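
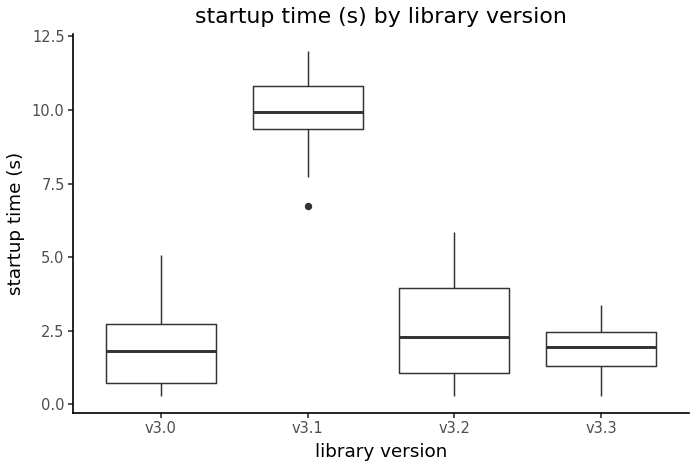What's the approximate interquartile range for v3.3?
≈ 1

Q3 ≈ 2, Q1 ≈ 1; IQR ≈ 1.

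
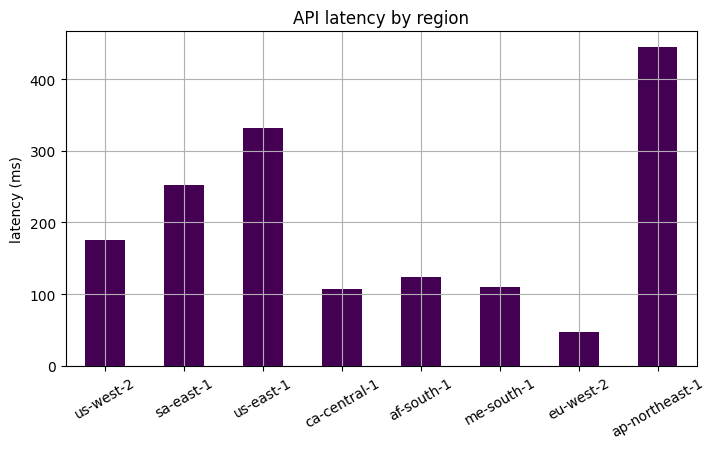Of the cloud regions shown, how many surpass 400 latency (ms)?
1

Above 400: ap-northeast-1.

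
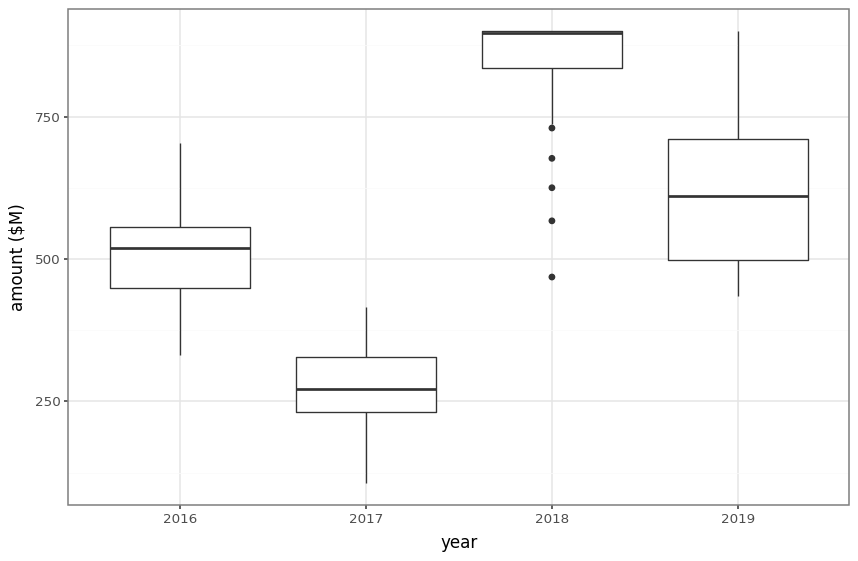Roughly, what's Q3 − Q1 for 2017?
≈ 100

Q3 ≈ 300, Q1 ≈ 200; IQR ≈ 100.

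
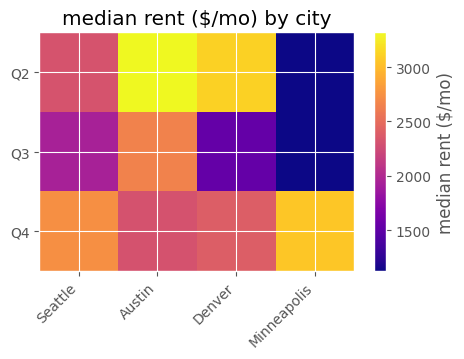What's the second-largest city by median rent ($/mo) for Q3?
Seattle

Top 3 for Q3: Austin ≈ 2600, Seattle ≈ 2000, Denver ≈ 1600.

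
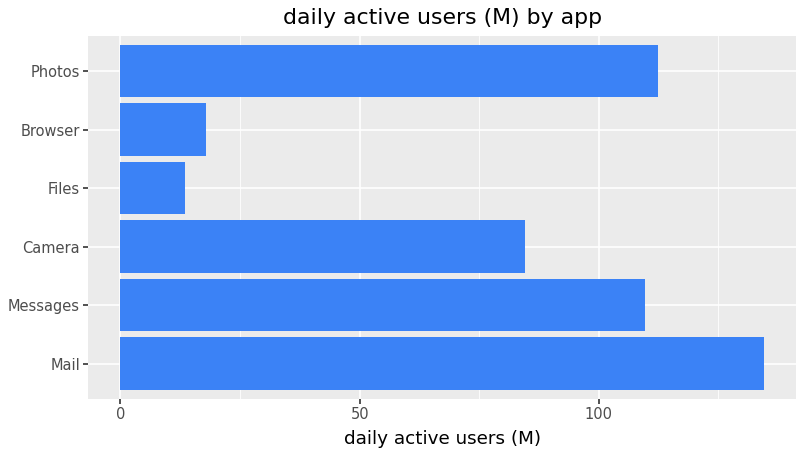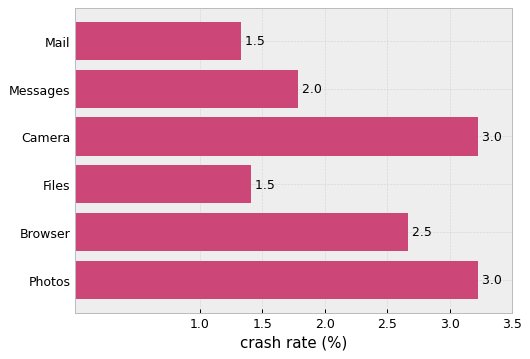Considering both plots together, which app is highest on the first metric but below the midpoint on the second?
Mail

Chart 2 median crash rate (%) ≈ 2; below-median apps: Mail, Messages, Files. Among those, Mail has the highest daily active users (M) (≈ 140).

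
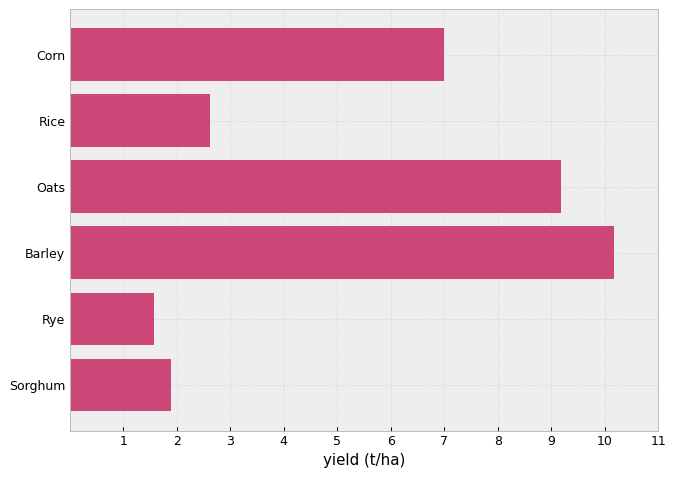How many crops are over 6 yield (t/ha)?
3

Above 6: Corn, Oats, Barley.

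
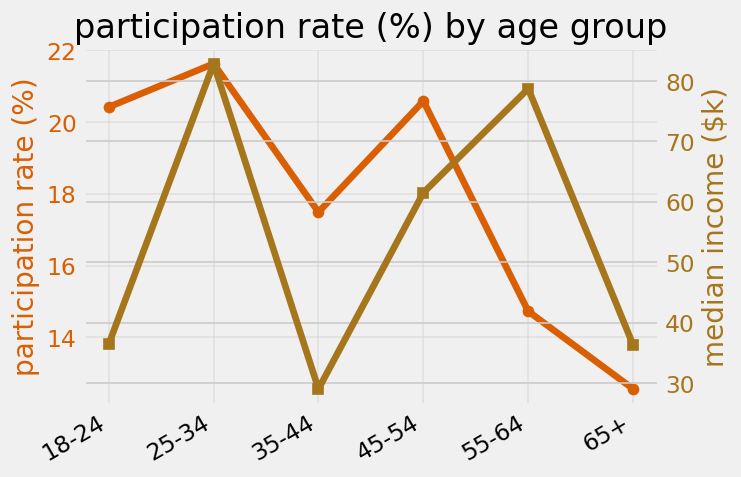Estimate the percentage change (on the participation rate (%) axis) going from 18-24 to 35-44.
18-24 ≈ 20, 35-44 ≈ 17; (17 − 20) / 20 ≈ -15%.

≈ -15%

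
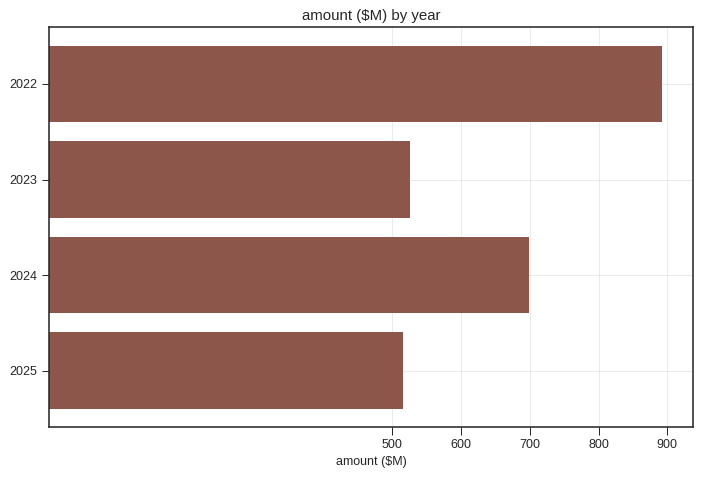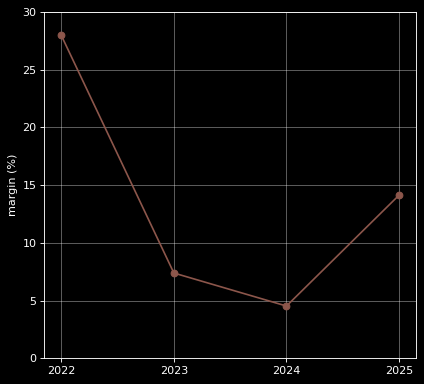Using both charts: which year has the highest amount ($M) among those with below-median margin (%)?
Chart 2 median margin (%) ≈ 10; below-median years: 2023, 2024. Among those, 2024 has the highest amount ($M) (≈ 700).

2024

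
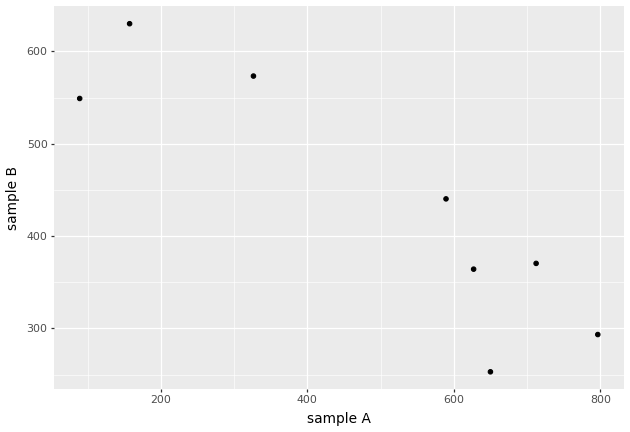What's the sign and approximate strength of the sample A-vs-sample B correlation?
Points are negatively correlated; strong (|r| ≈ 0.9).

negative, strong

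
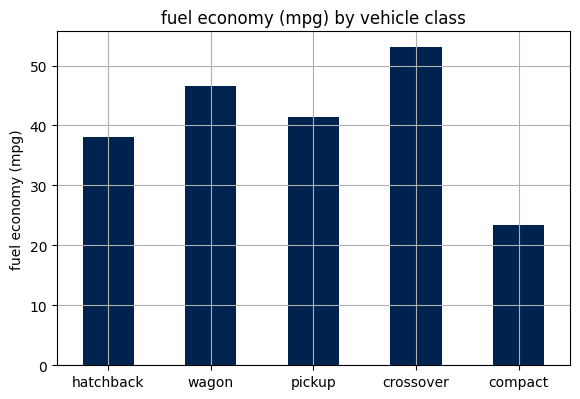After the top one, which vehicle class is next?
Top 3: crossover ≈ 55, wagon ≈ 45, pickup ≈ 40.

wagon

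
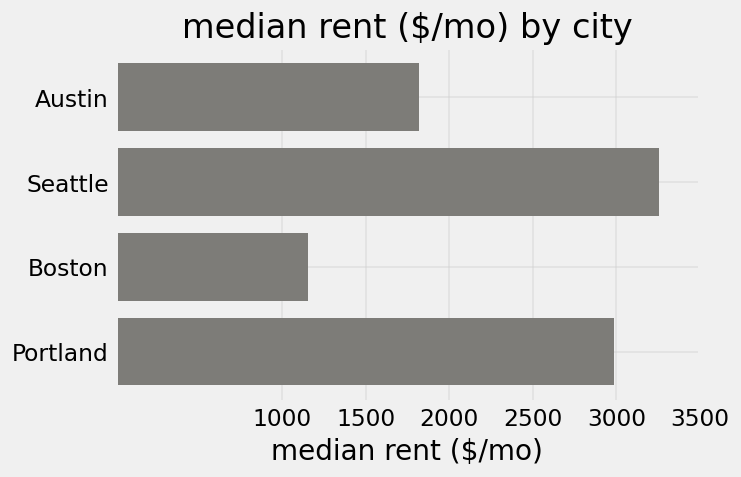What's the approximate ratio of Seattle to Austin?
Seattle ≈ 3500, Austin ≈ 2000; 3500/2000 ≈ 1.75.

≈ 1.75×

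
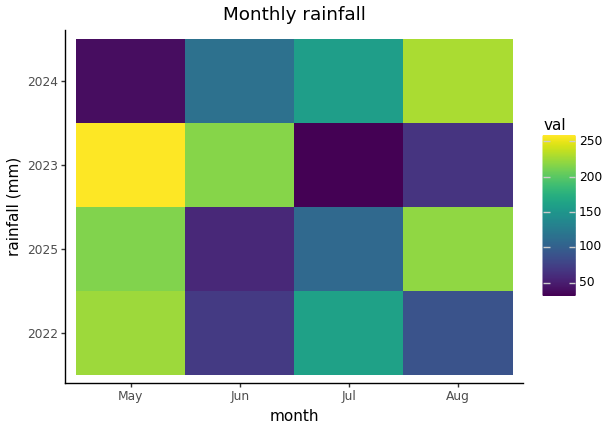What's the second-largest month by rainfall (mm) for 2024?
Jul

Top 3 for 2024: Aug ≈ 240, Jul ≈ 160, Jun ≈ 120.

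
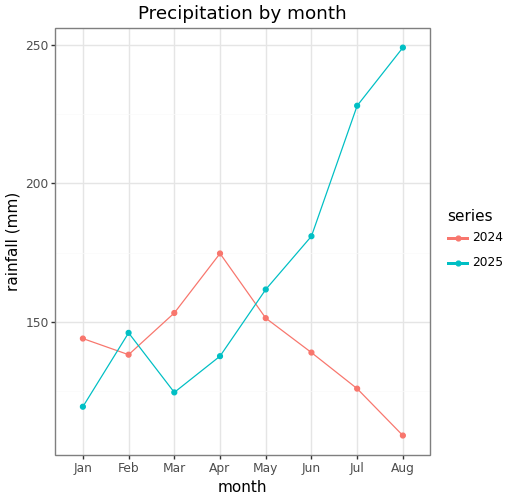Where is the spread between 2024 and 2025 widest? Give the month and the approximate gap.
Aug, ≈ 140 mm

Aug: 2024 ≈ 100, 2025 ≈ 240 → gap ≈ 140. Next-largest (Jul) is only ≈ 100.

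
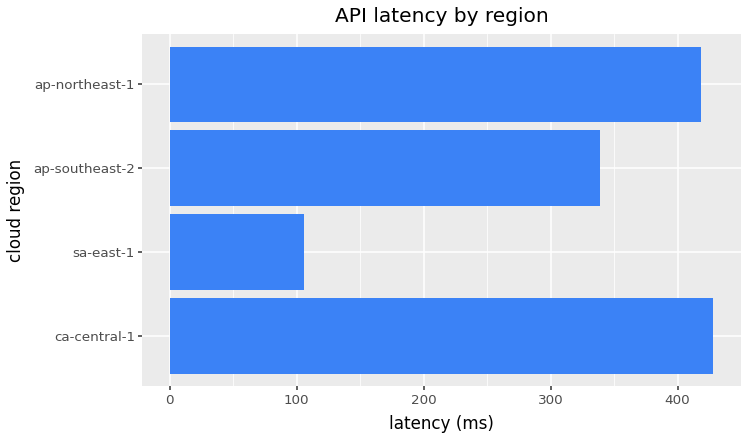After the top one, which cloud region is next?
Top 3: ca-central-1 ≈ 450, ap-northeast-1 ≈ 400, ap-southeast-2 ≈ 350.

ap-northeast-1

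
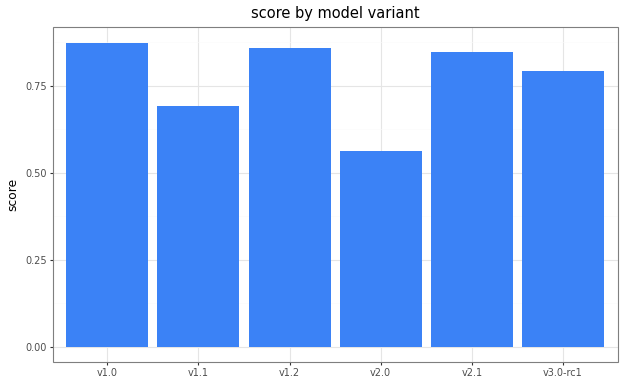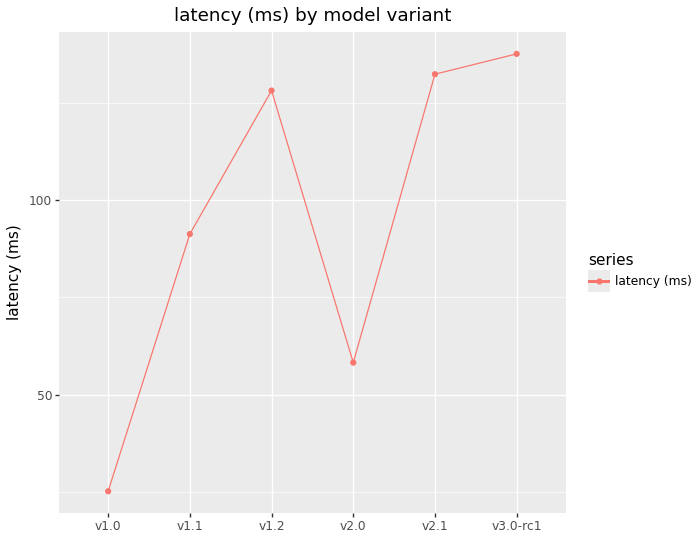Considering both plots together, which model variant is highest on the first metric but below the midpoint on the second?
Chart 2 median latency (ms) ≈ 100; below-median model variants: v1.0, v1.1, v2.0. Among those, v1.0 has the highest score (≈ 0.9).

v1.0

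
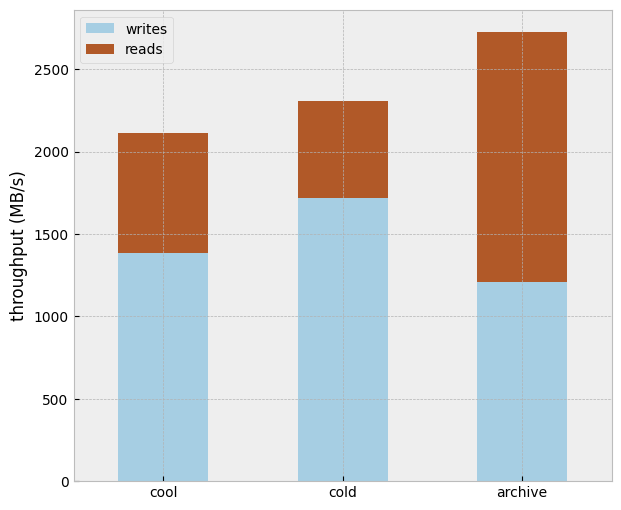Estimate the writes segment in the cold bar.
writes top ≈ 1500, bottom ≈ 0; segment ≈ 1500.

≈ 1500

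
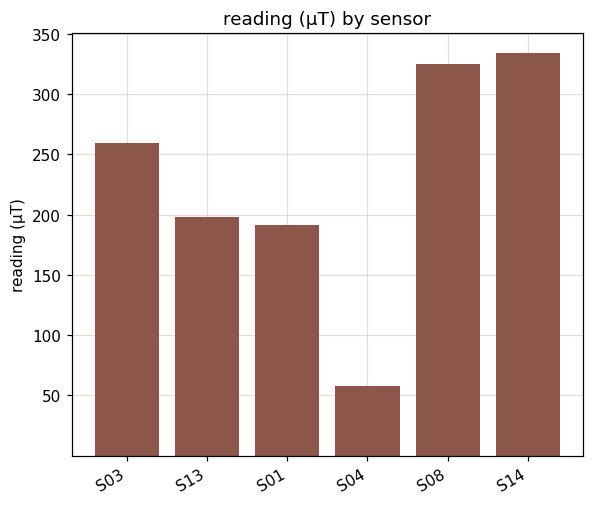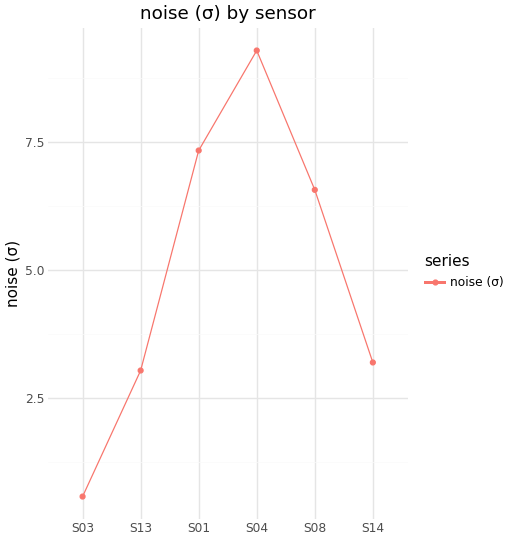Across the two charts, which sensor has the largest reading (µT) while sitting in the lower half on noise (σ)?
Chart 2 median noise (σ) ≈ 5; below-median sensors: S03, S13, S14. Among those, S14 has the highest reading (µT) (≈ 350).

S14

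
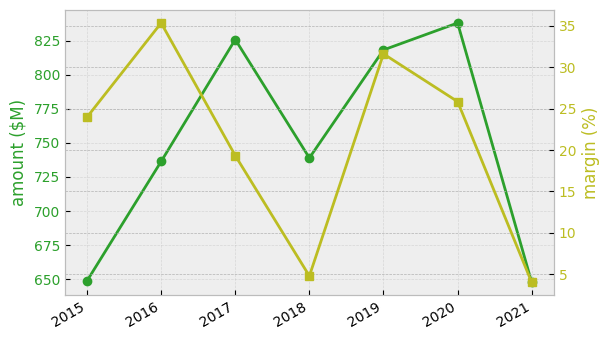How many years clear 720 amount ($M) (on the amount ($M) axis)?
5

Above 720: 2016, 2017, 2018, 2019, 2020.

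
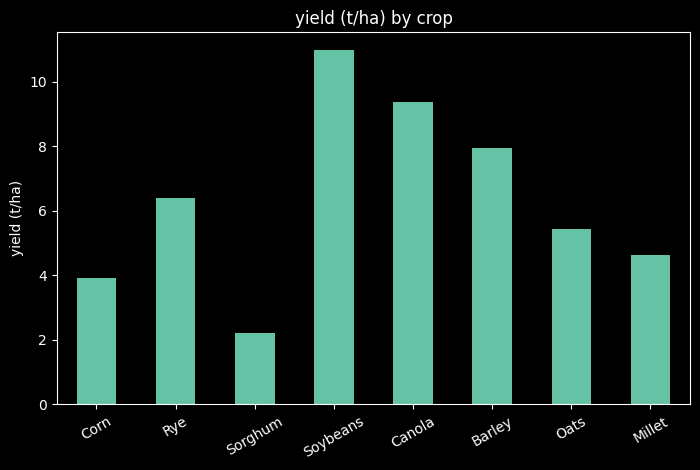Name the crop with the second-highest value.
Canola

Top 3: Soybeans ≈ 11, Canola ≈ 9, Barley ≈ 8.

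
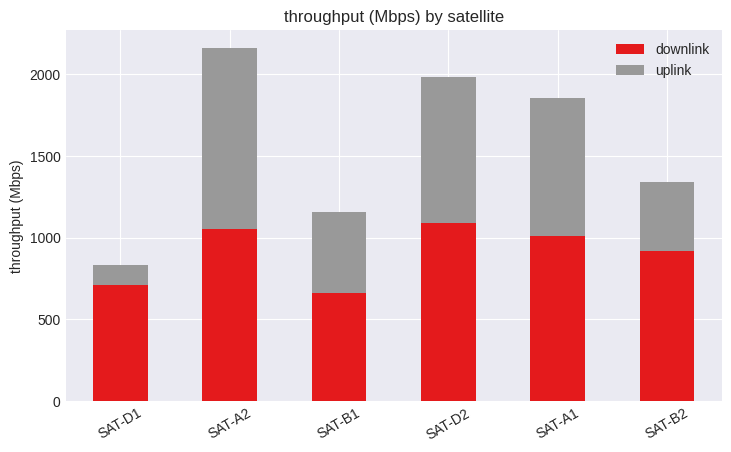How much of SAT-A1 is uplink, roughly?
uplink top ≈ 1800, bottom ≈ 1000; segment ≈ 800.

≈ 800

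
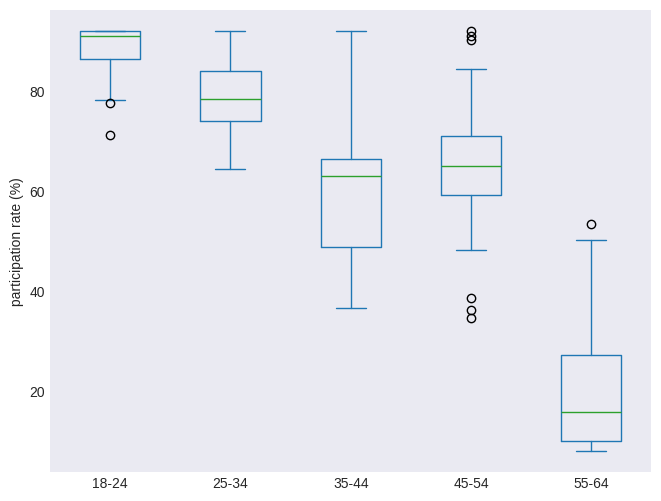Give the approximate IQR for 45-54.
≈ 10

Q3 ≈ 70, Q1 ≈ 60; IQR ≈ 10.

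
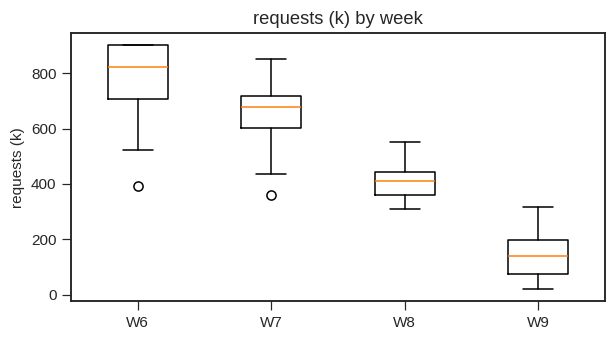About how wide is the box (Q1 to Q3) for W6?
Q3 ≈ 900, Q1 ≈ 700; IQR ≈ 200.

≈ 200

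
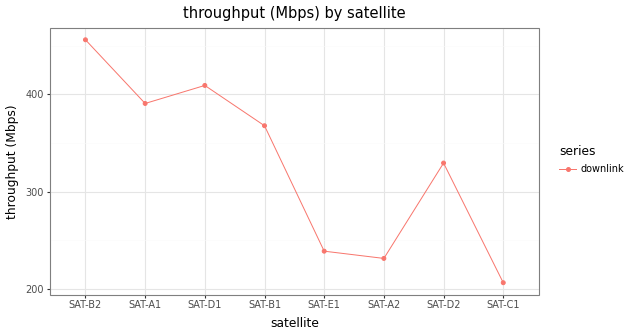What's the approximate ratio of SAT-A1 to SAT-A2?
≈ 1.78×

SAT-A1 ≈ 400, SAT-A2 ≈ 225; 400/225 ≈ 1.78.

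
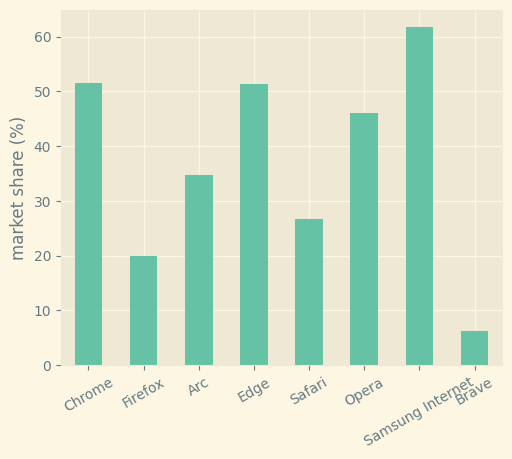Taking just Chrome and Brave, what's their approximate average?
(50 + 10) / 2 ≈ 30.

≈ 30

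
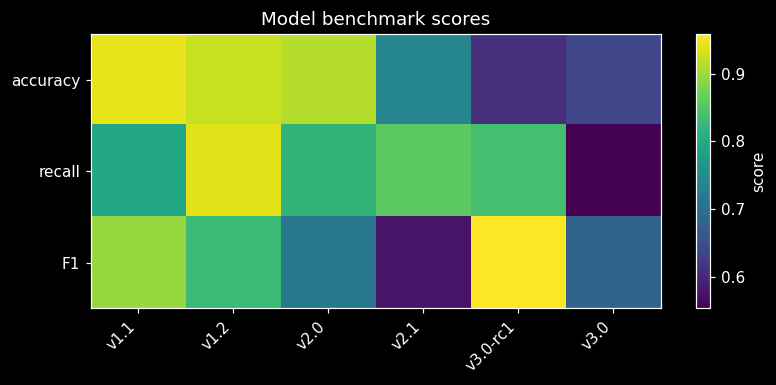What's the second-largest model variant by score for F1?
Top 3 for F1: v3.0-rc1 ≈ 0.95, v1.1 ≈ 0.90, v1.2 ≈ 0.85.

v1.1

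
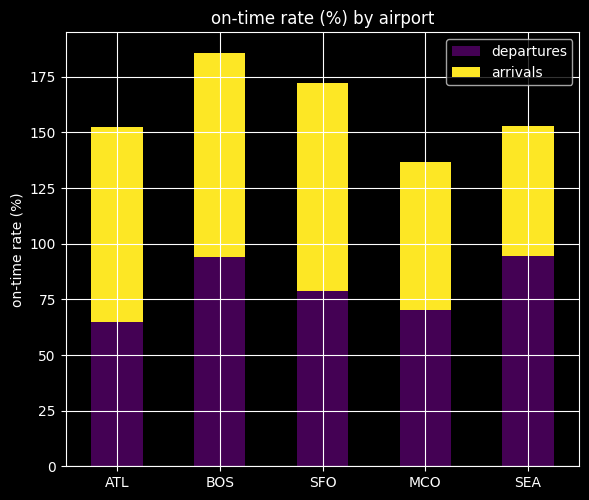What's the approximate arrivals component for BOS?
≈ 80

arrivals top ≈ 180, bottom ≈ 100; segment ≈ 80.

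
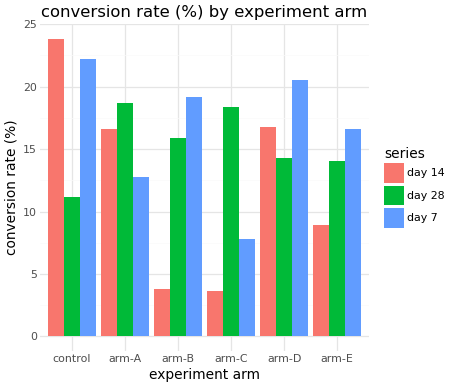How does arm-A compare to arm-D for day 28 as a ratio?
≈ 1.29×

arm-A ≈ 18, arm-D ≈ 14; 18/14 ≈ 1.29.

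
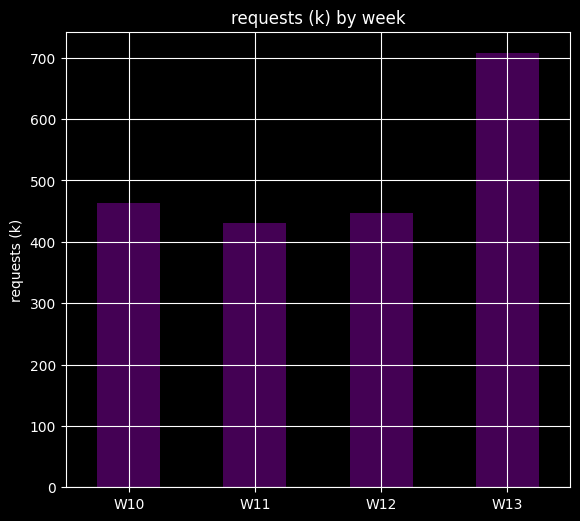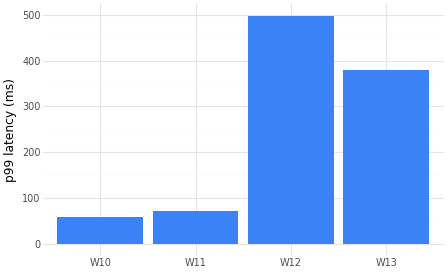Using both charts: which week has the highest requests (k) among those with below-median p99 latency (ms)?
W10

Chart 2 median p99 latency (ms) ≈ 250; below-median weeks: W10, W11. Among those, W10 has the highest requests (k) (≈ 500).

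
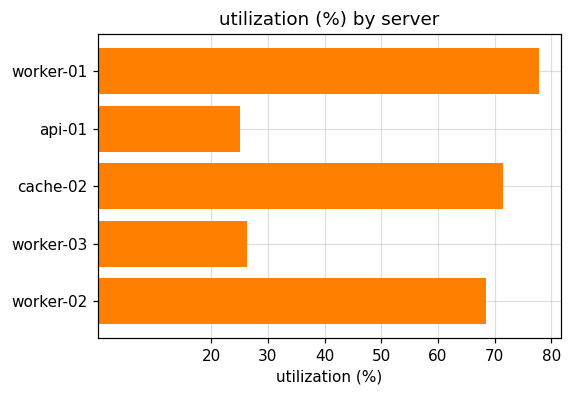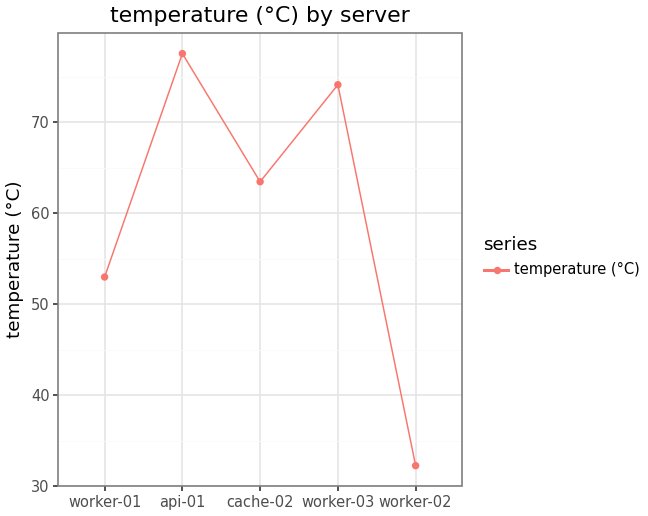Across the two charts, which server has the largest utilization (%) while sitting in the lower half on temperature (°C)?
Chart 2 median temperature (°C) ≈ 60; below-median servers: worker-01, worker-02. Among those, worker-01 has the highest utilization (%) (≈ 80).

worker-01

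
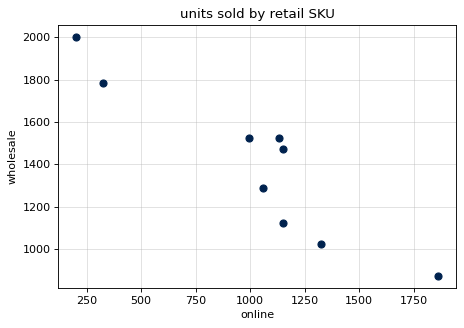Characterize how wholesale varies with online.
Points are negatively correlated; strong (|r| ≈ 0.9).

negative, strong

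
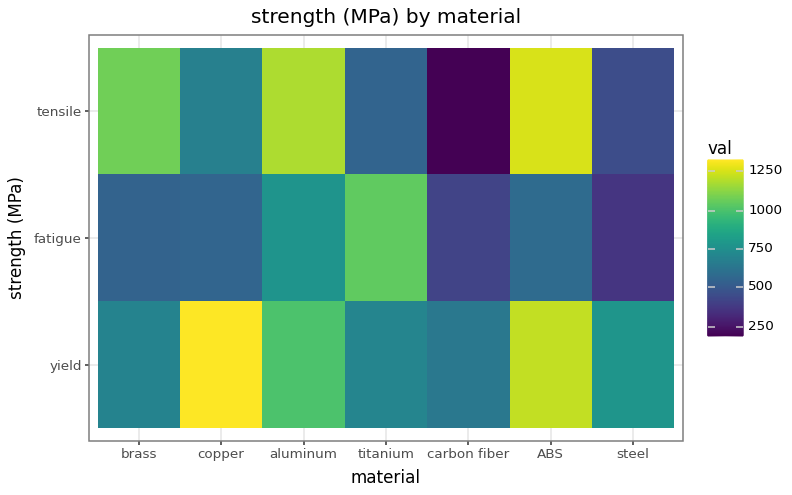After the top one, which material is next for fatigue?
Top 3 for fatigue: titanium ≈ 1000, aluminum ≈ 800, ABS ≈ 600.

aluminum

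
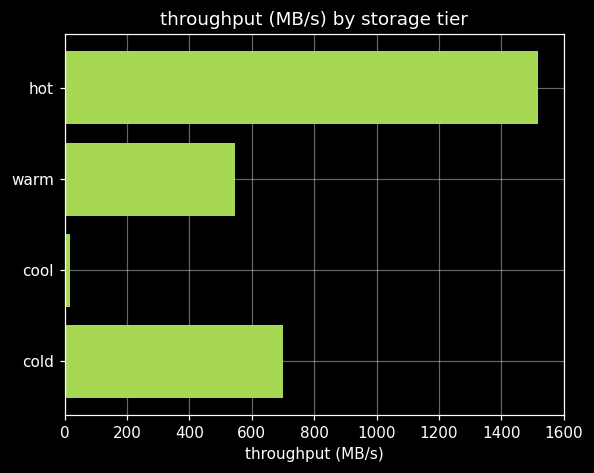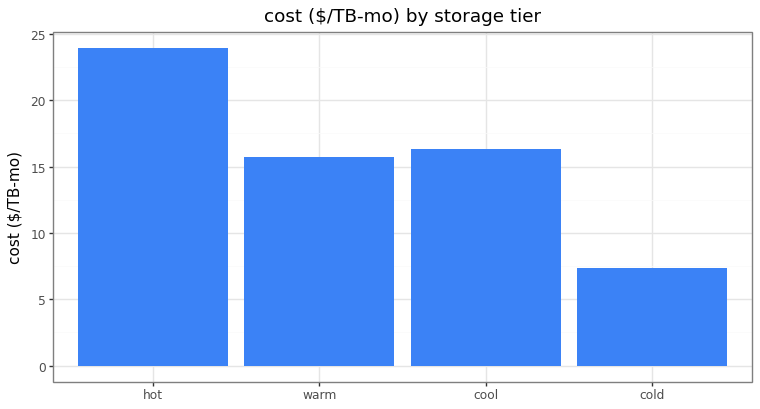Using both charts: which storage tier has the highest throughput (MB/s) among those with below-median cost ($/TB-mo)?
cold

Chart 2 median cost ($/TB-mo) ≈ 15; below-median storage tiers: warm, cold. Among those, cold has the highest throughput (MB/s) (≈ 800).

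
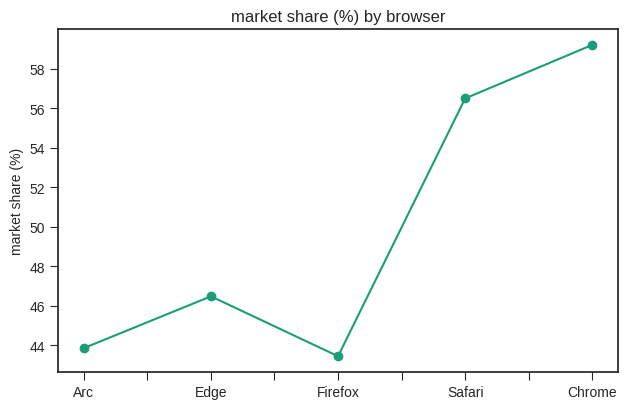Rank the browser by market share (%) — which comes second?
Top 3: Chrome ≈ 60, Safari ≈ 56, Edge ≈ 46.

Safari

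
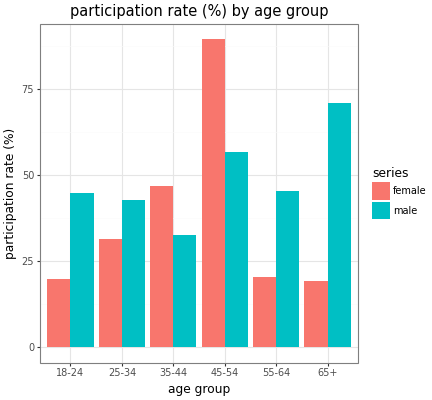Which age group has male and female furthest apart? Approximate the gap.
65+, ≈ 50 %

65+: male ≈ 70, female ≈ 20 → gap ≈ 50. Next-largest (45-54) is only ≈ 30.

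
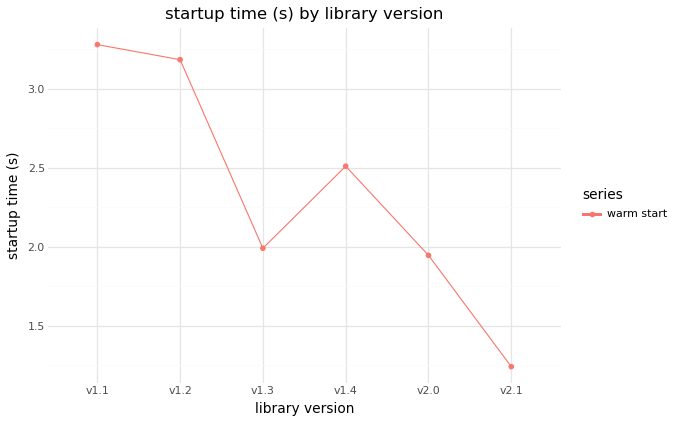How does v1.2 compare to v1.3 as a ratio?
≈ 1.6×

v1.2 ≈ 3.2, v1.3 ≈ 2.0; 3.2/2.0 ≈ 1.6.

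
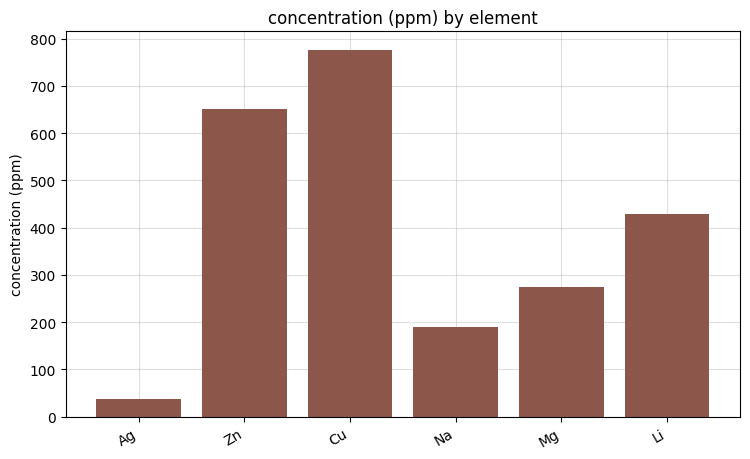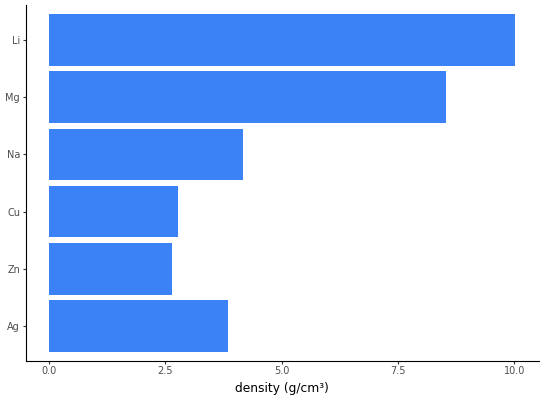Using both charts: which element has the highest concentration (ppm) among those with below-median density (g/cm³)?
Cu

Chart 2 median density (g/cm³) ≈ 4; below-median elements: Ag, Zn, Cu. Among those, Cu has the highest concentration (ppm) (≈ 800).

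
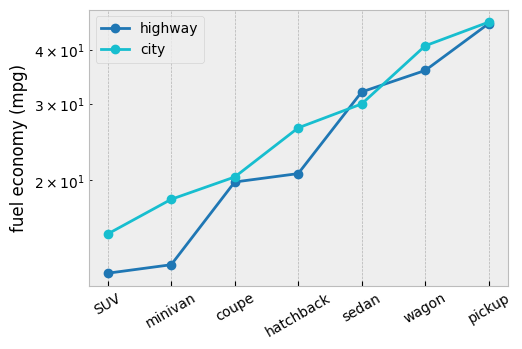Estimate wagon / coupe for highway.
≈ 1.75×

wagon ≈ 35, coupe ≈ 20; 35/20 ≈ 1.75.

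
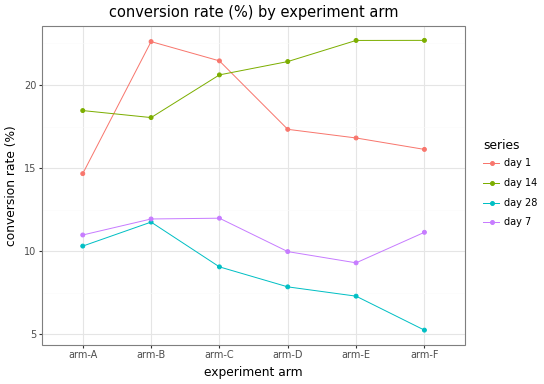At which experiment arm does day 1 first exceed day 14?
arm-B

arm-A: day 1 ≈ 14 vs day 14 ≈ 18 (not yet); arm-B: day 1 ≈ 22 vs day 14 ≈ 18 (first crossover).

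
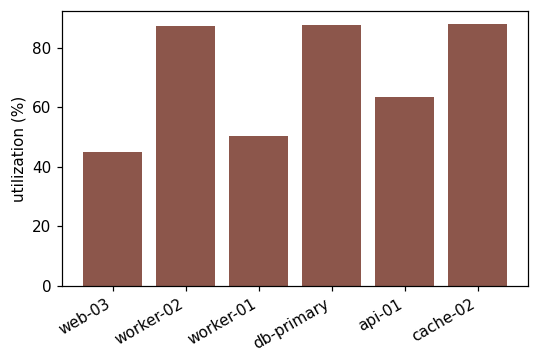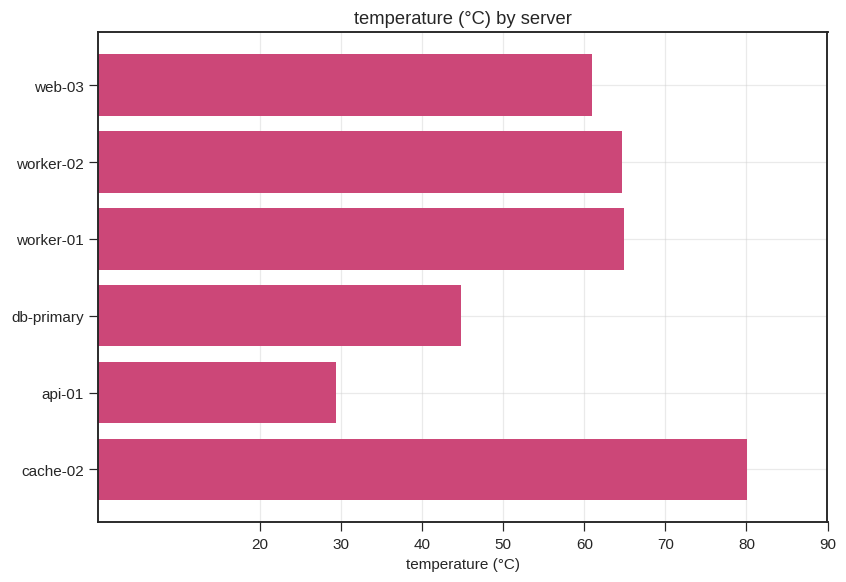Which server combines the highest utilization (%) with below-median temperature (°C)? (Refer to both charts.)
Chart 2 median temperature (°C) ≈ 60; below-median servers: web-03, db-primary, api-01. Among those, db-primary has the highest utilization (%) (≈ 90).

db-primary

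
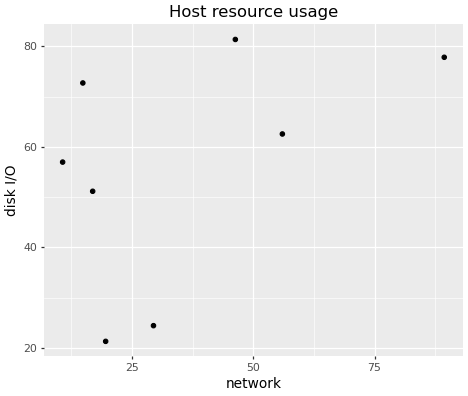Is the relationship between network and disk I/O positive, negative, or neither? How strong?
positive, moderate

Points are positively correlated; moderate (|r| ≈ 0.5).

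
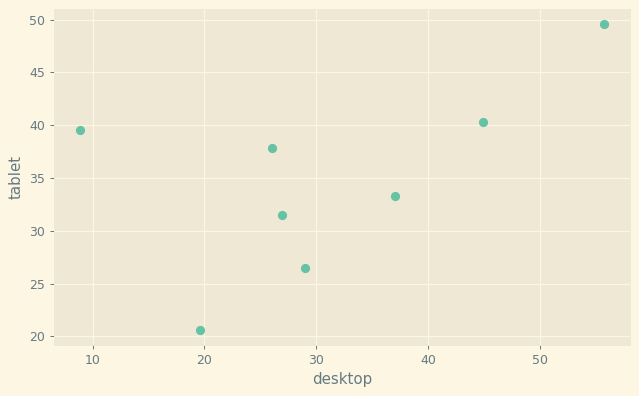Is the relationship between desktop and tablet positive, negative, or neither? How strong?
Points are positively correlated; moderate (|r| ≈ 0.5).

positive, moderate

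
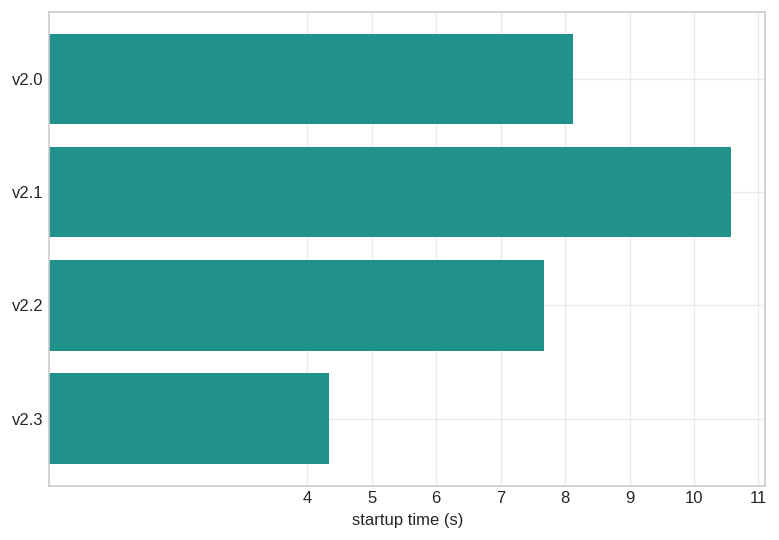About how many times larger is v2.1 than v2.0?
v2.1 ≈ 11, v2.0 ≈ 8; 11/8 ≈ 1.38.

≈ 1.38×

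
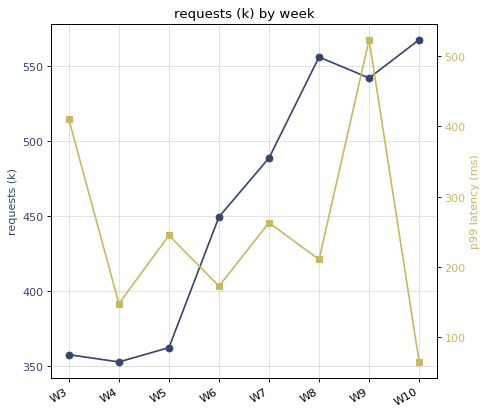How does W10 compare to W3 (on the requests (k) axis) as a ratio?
W10 ≈ 560, W3 ≈ 360; 560/360 ≈ 1.56.

≈ 1.56×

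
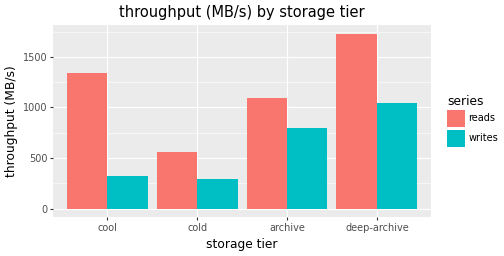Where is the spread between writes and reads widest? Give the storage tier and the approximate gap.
cool: writes ≈ 400, reads ≈ 1400 → gap ≈ 1000. Next-largest (deep-archive) is only ≈ 800.

cool, ≈ 1000 MB/s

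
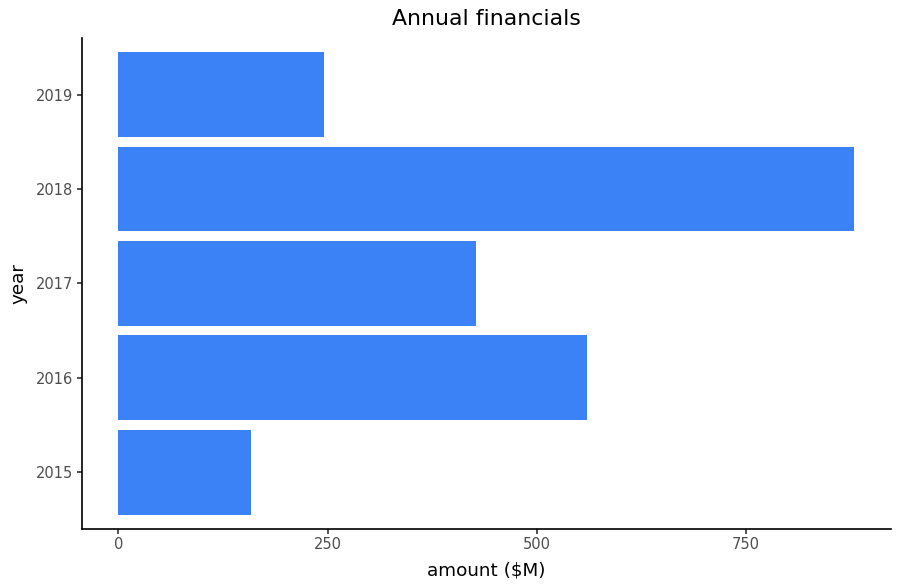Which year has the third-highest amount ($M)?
2017

Top 4: 2018 ≈ 900, 2016 ≈ 600, 2017 ≈ 400, 2019 ≈ 200.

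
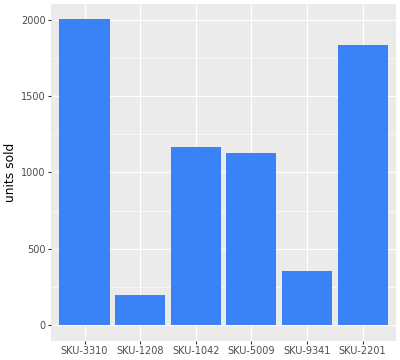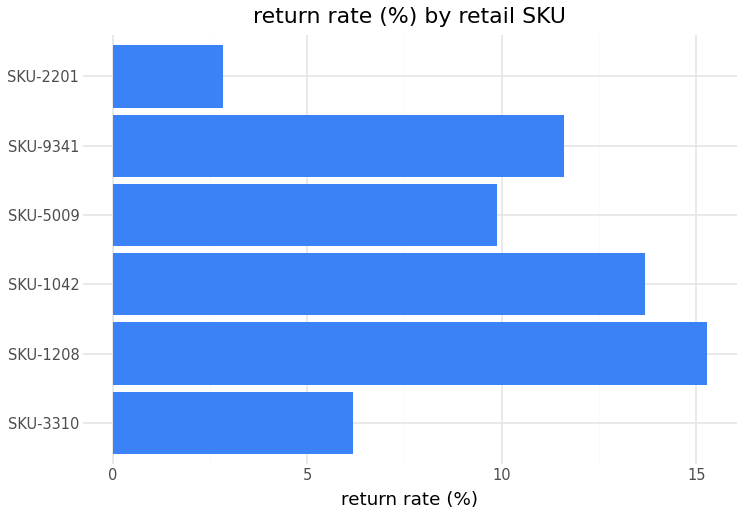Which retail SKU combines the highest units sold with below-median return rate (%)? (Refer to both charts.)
SKU-3310

Chart 2 median return rate (%) ≈ 10; below-median retail SKUs: SKU-3310, SKU-5009, SKU-2201. Among those, SKU-3310 has the highest units sold (≈ 2000).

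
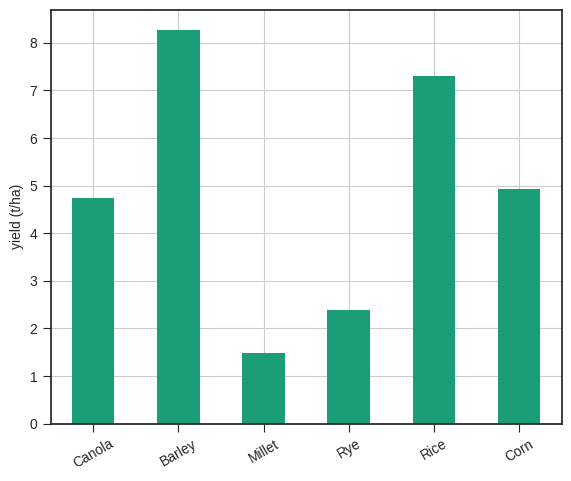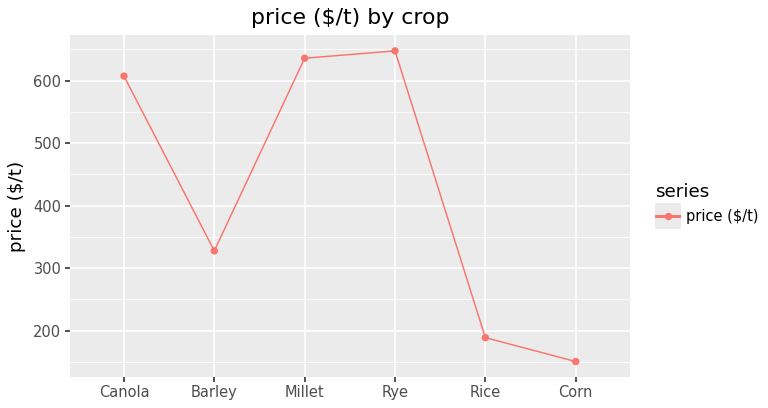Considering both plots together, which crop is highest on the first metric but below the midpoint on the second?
Chart 2 median price ($/t) ≈ 500; below-median crops: Barley, Rice, Corn. Among those, Barley has the highest yield (t/ha) (≈ 8).

Barley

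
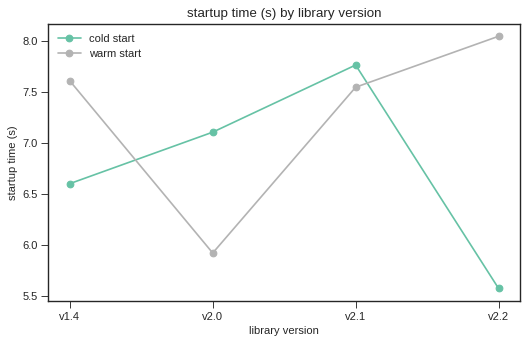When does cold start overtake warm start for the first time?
v2.0

v1.4: cold start ≈ 6.5 vs warm start ≈ 7.5 (not yet); v2.0: cold start ≈ 7.0 vs warm start ≈ 6.0 (first crossover).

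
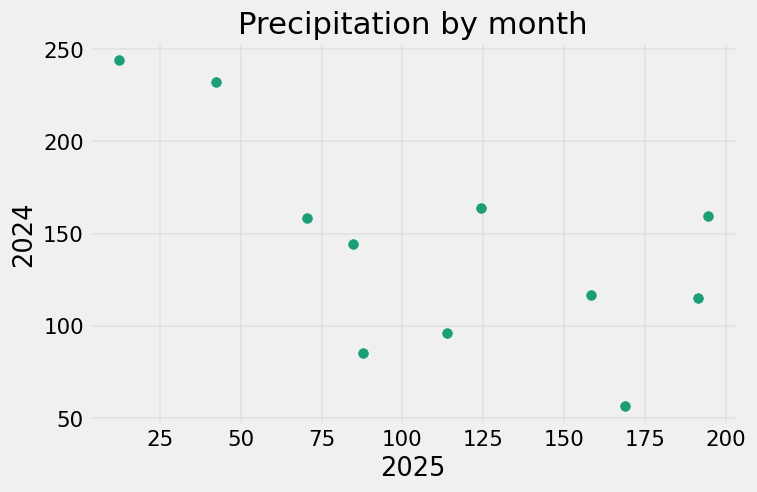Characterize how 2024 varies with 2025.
Points are negatively correlated; moderate (|r| ≈ 0.6).

negative, moderate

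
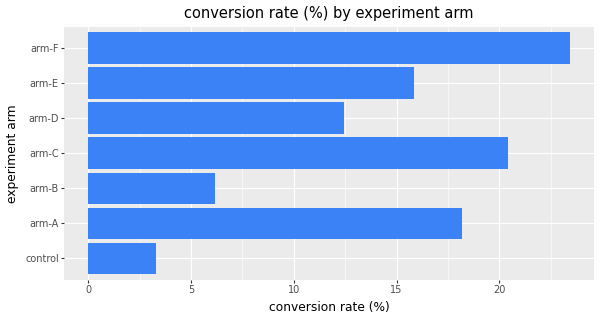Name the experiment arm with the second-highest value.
Top 3: arm-F ≈ 24, arm-C ≈ 20, arm-A ≈ 18.

arm-C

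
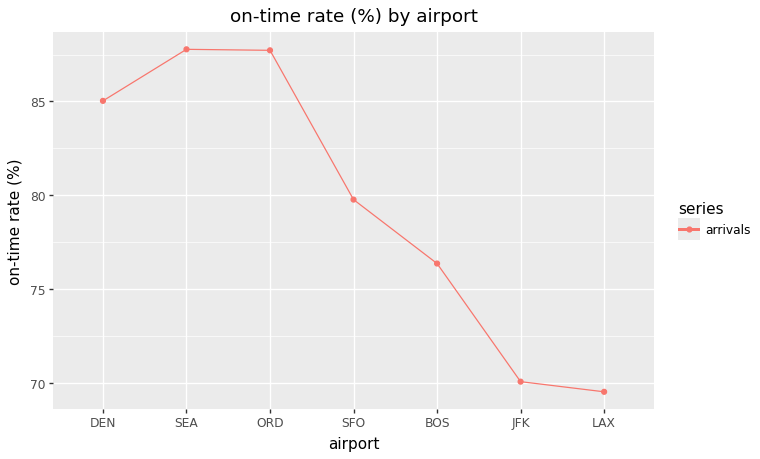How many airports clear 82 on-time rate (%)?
Above 82: DEN, SEA, ORD.

3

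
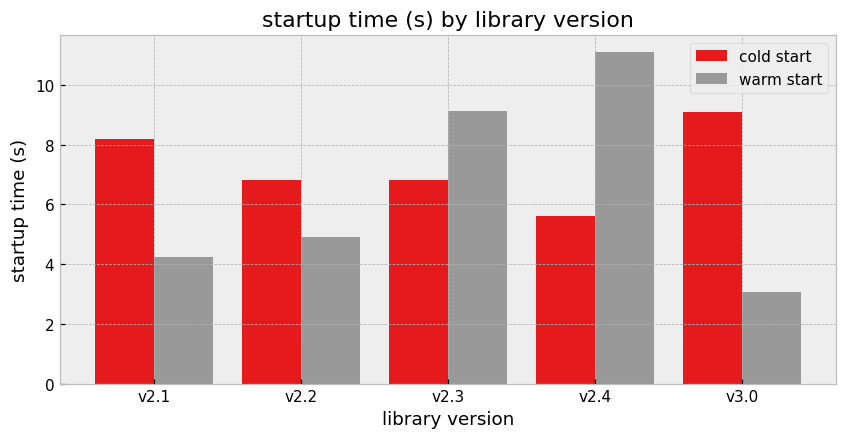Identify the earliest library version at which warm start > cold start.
v2.2: warm start ≈ 5 vs cold start ≈ 7 (not yet); v2.3: warm start ≈ 9 vs cold start ≈ 7 (first crossover).

v2.3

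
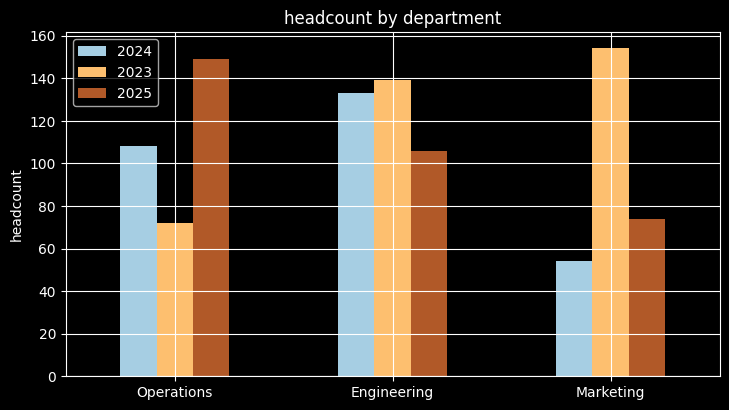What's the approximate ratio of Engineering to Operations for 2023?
≈ 1.75×

Engineering ≈ 140, Operations ≈ 80; 140/80 ≈ 1.75.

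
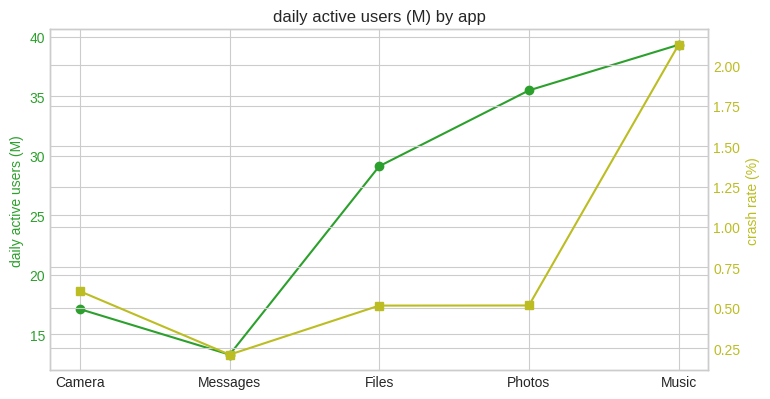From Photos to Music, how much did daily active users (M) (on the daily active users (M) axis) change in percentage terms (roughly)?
Photos ≈ 35, Music ≈ 40; (40 − 35) / 35 ≈ +14.3%.

≈ +14.3%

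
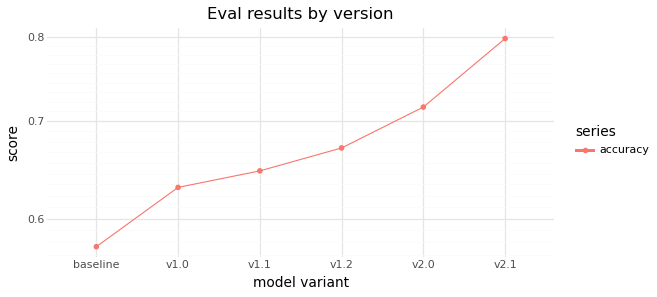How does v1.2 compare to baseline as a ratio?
≈ 1.17×

v1.2 ≈ 0.68, baseline ≈ 0.58; 0.68/0.58 ≈ 1.17.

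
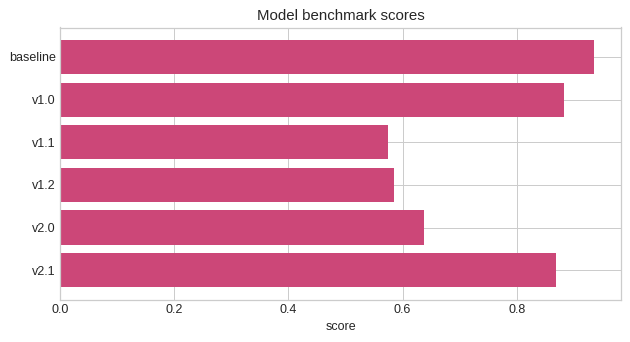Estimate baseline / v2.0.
≈ 1.5×

baseline ≈ 0.9, v2.0 ≈ 0.6; 0.9/0.6 ≈ 1.5.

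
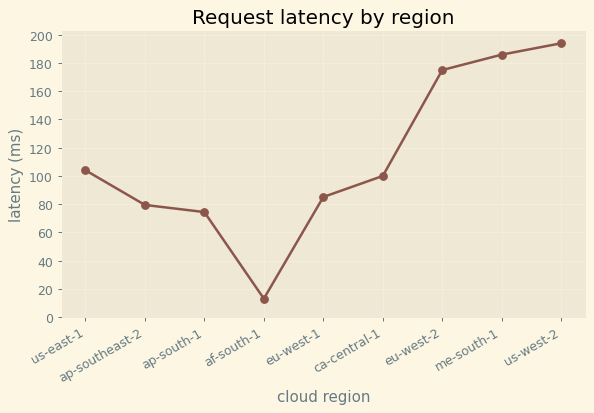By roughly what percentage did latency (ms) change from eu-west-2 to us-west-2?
≈ +11.1%

eu-west-2 ≈ 180, us-west-2 ≈ 200; (200 − 180) / 180 ≈ +11.1%.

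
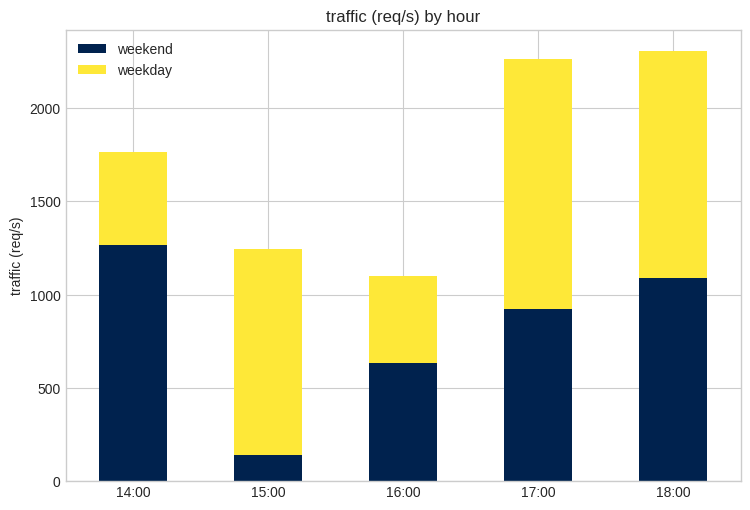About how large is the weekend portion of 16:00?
weekend top ≈ 600, bottom ≈ 0; segment ≈ 600.

≈ 600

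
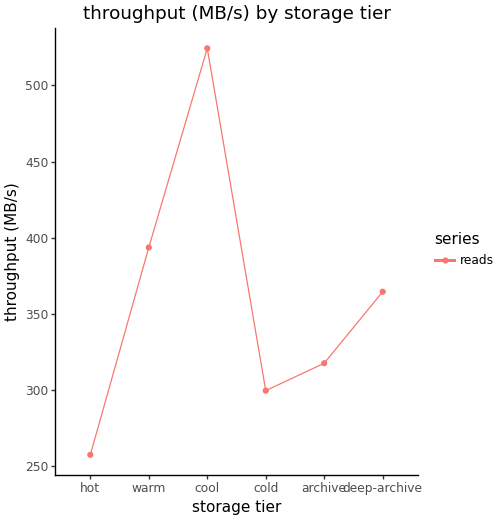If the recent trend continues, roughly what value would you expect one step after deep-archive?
Last three: 300, 325, 375 → slope ≈ 37.5/step → next ≈ 412.5.

≈ 412.5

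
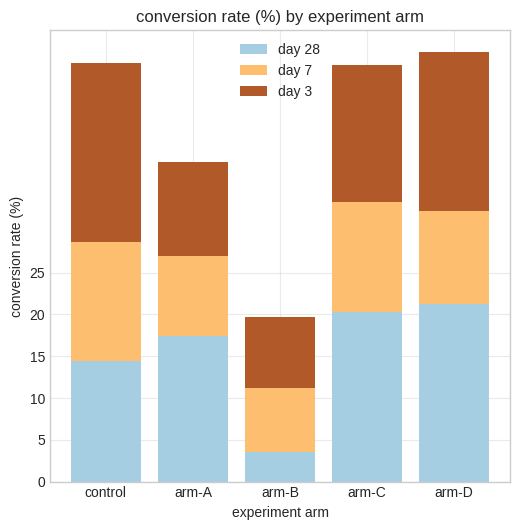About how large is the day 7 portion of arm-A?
≈ 10

day 7 top ≈ 25, bottom ≈ 15; segment ≈ 10.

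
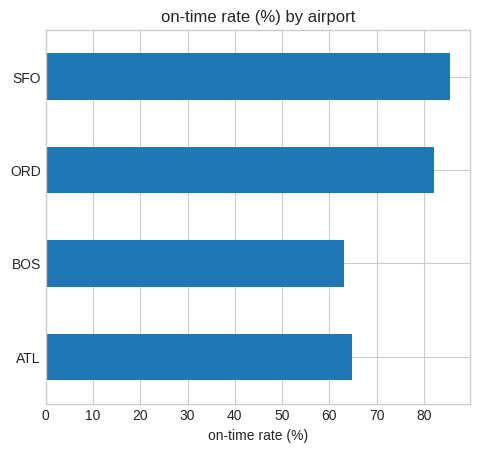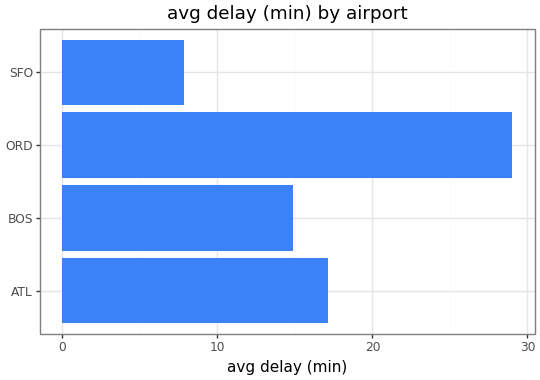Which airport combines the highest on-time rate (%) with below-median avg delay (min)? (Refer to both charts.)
Chart 2 median avg delay (min) ≈ 15; below-median airports: BOS, SFO. Among those, SFO has the highest on-time rate (%) (≈ 90).

SFO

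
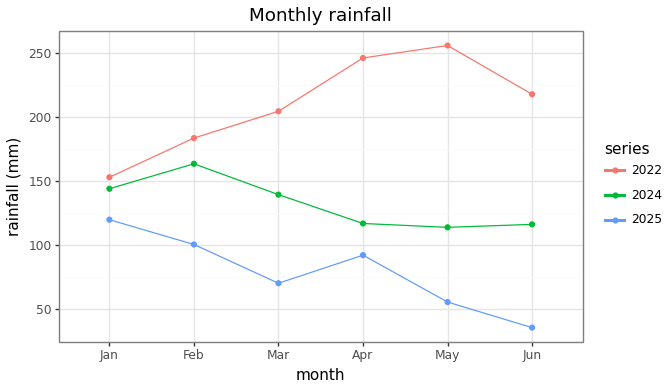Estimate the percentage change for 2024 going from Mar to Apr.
≈ -14.3%

Mar ≈ 140, Apr ≈ 120; (120 − 140) / 140 ≈ -14.3%.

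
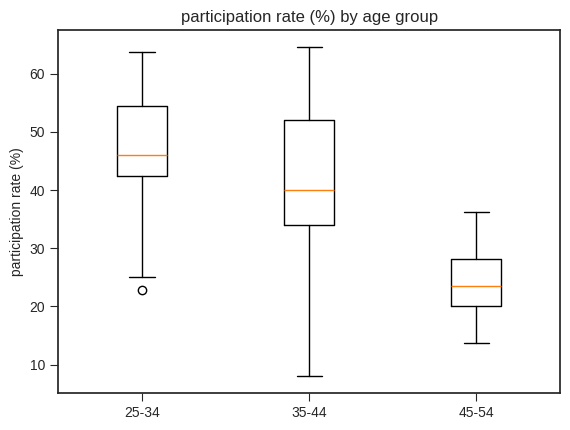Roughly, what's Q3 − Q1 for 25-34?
Q3 ≈ 54, Q1 ≈ 42; IQR ≈ 12.

≈ 12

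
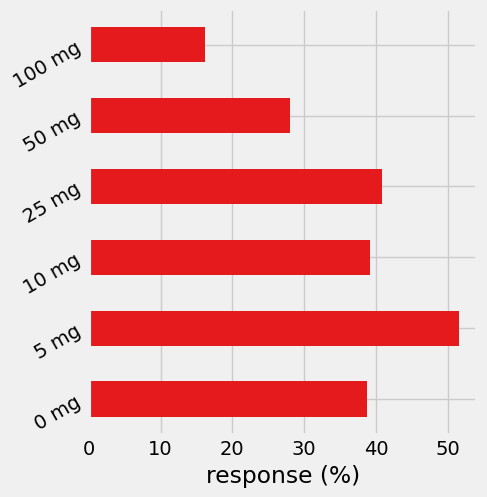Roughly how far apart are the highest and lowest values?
Max 5 mg ≈ 50, min 100 mg ≈ 15; range ≈ 35.

≈ 35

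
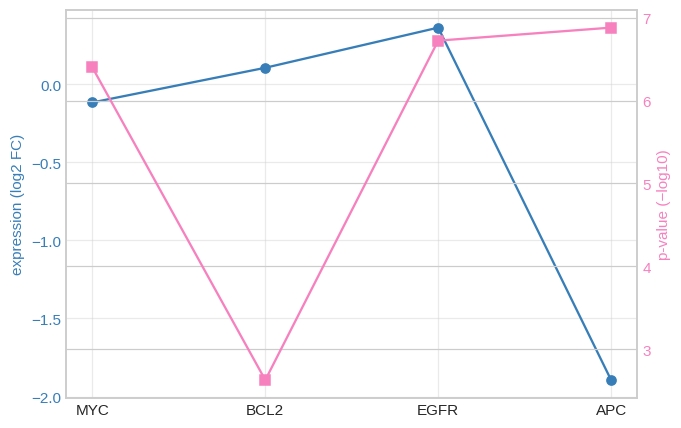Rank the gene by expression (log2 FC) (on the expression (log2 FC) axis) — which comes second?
BCL2

Top 3 (on the expression (log2 FC) axis): EGFR ≈ 0.4, BCL2 ≈ 0.2, MYC ≈ -0.2.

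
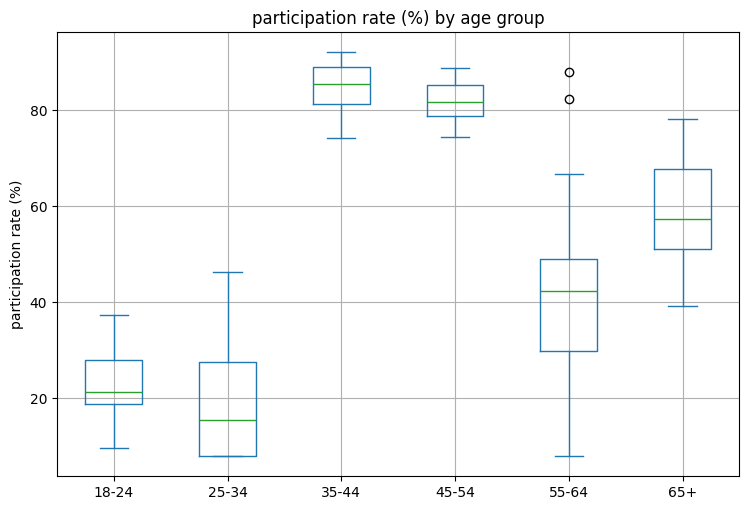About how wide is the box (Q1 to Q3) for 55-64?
Q3 ≈ 50, Q1 ≈ 30; IQR ≈ 20.

≈ 20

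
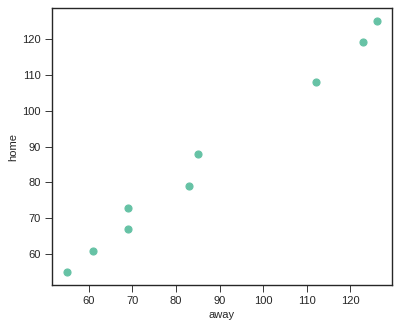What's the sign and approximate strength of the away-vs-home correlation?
Points are positively correlated; strong (|r| ≈ 1.0).

positive, strong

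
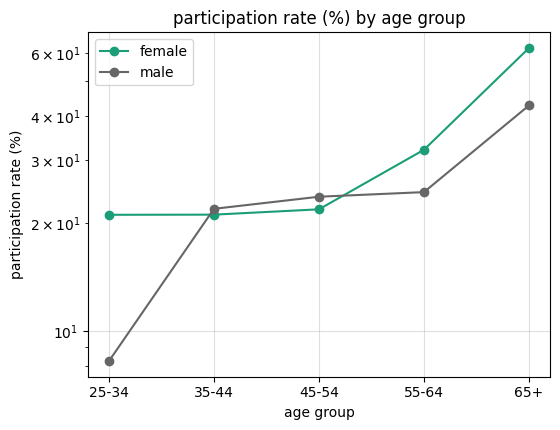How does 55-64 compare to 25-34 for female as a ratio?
≈ 1.5×

55-64 ≈ 30, 25-34 ≈ 20; 30/20 ≈ 1.5.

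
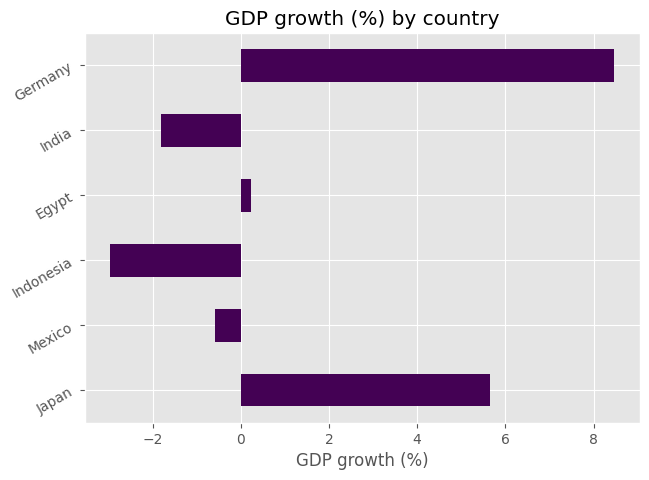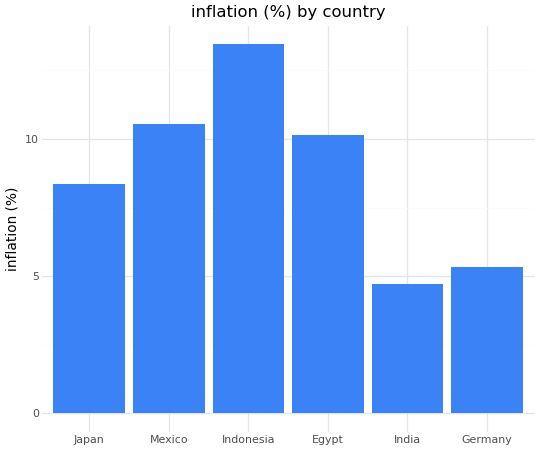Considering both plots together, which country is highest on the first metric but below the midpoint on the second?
Chart 2 median inflation (%) ≈ 10; below-median countries: Japan, India, Germany. Among those, Germany has the highest GDP growth (%) (≈ 8).

Germany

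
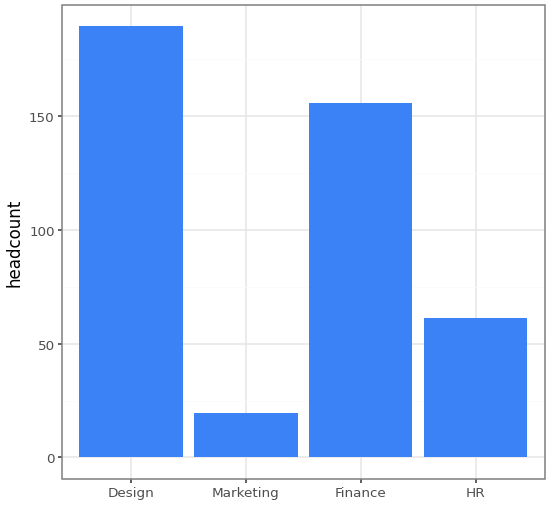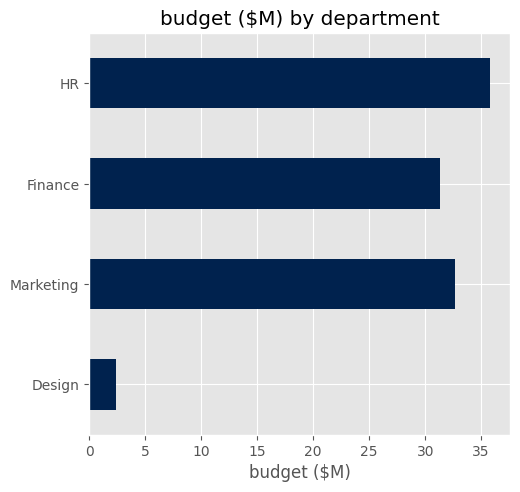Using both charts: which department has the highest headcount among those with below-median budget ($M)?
Design

Chart 2 median budget ($M) ≈ 30; below-median departments: Design, Finance. Among those, Design has the highest headcount (≈ 180).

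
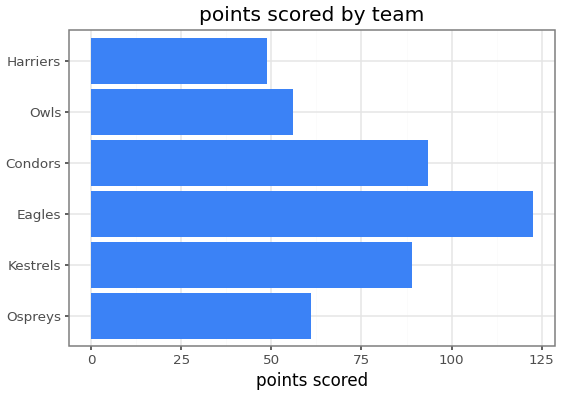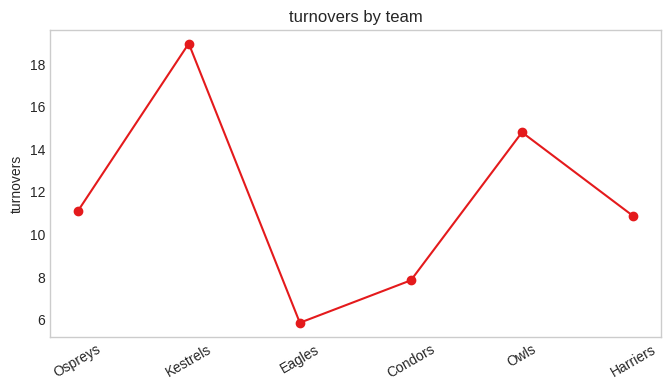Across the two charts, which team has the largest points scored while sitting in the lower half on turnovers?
Chart 2 median turnovers ≈ 10; below-median teams: Eagles, Condors, Harriers. Among those, Eagles has the highest points scored (≈ 120).

Eagles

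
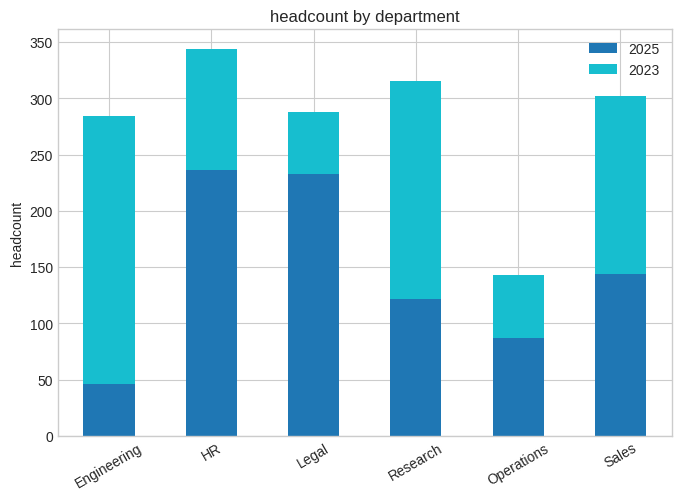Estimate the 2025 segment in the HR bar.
2025 top ≈ 250, bottom ≈ 0; segment ≈ 250.

≈ 250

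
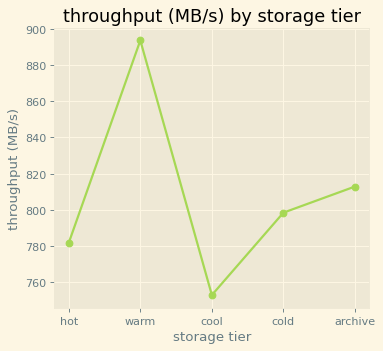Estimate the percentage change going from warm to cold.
≈ -11.1%

warm ≈ 900, cold ≈ 800; (800 − 900) / 900 ≈ -11.1%.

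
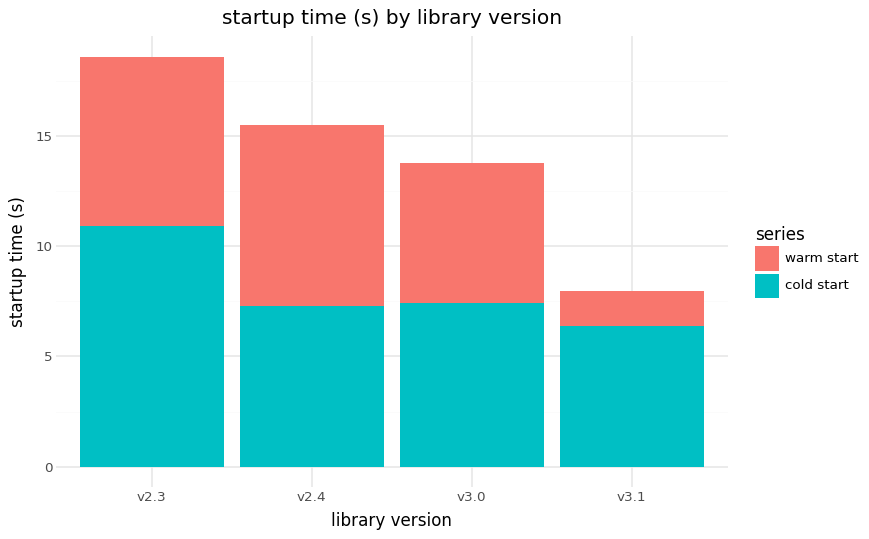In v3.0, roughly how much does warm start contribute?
warm start top ≈ 14, bottom ≈ 8; segment ≈ 6.

≈ 6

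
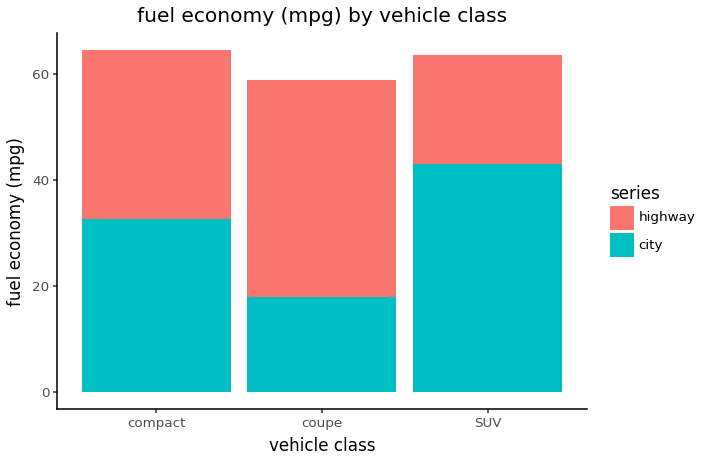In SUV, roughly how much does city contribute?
≈ 40

city top ≈ 40, bottom ≈ 0; segment ≈ 40.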